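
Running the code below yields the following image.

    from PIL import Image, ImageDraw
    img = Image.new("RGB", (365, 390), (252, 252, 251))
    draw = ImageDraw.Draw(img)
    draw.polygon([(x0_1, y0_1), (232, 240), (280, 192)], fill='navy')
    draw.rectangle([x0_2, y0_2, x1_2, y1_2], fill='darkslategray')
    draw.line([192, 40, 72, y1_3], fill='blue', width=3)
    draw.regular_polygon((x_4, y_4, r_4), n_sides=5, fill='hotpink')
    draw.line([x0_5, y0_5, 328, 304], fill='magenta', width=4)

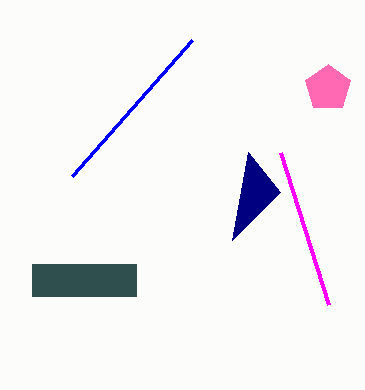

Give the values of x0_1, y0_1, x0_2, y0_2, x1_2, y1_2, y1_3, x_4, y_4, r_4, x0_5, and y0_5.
x0_1 = 248, y0_1 = 152, x0_2 = 32, y0_2 = 264, x1_2 = 136, y1_2 = 296, y1_3 = 176, x_4 = 328, y_4 = 88, r_4 = 24, x0_5 = 280, y0_5 = 152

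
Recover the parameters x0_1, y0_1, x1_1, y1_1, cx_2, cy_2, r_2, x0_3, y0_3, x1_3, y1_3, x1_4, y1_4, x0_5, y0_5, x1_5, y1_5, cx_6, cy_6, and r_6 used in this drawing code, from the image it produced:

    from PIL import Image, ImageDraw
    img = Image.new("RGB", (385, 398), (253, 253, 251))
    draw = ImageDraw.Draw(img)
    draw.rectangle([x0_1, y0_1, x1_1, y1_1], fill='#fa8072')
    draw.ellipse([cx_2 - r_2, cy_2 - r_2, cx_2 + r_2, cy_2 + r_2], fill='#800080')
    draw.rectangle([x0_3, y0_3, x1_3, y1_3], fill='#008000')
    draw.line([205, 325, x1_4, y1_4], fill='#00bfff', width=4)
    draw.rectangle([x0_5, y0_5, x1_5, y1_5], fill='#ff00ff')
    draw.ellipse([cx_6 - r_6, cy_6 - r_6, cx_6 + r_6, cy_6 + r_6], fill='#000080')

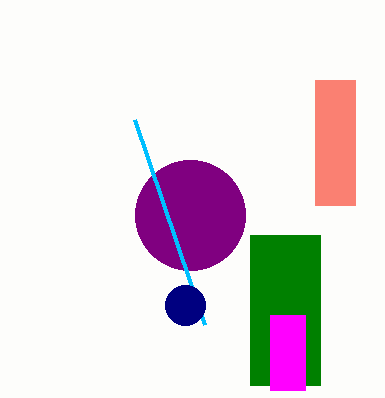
x0_1 = 315; y0_1 = 80; x1_1 = 355; y1_1 = 205; cx_2 = 190; cy_2 = 215; r_2 = 55; x0_3 = 250; y0_3 = 235; x1_3 = 320; y1_3 = 385; x1_4 = 135; y1_4 = 120; x0_5 = 270; y0_5 = 315; x1_5 = 305; y1_5 = 390; cx_6 = 185; cy_6 = 305; r_6 = 20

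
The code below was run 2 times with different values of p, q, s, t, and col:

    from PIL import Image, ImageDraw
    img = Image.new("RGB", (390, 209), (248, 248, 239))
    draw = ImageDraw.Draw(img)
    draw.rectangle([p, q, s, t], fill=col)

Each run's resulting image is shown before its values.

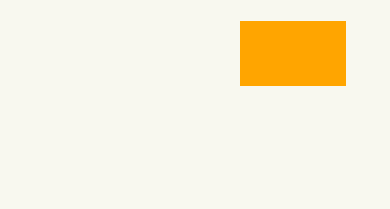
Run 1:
p = 240
q = 21
s = 345
t = 85
col = 'orange'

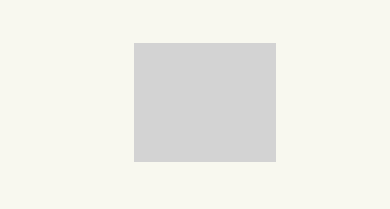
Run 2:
p = 134; q = 43; s = 275; t = 161; col = 'lightgray'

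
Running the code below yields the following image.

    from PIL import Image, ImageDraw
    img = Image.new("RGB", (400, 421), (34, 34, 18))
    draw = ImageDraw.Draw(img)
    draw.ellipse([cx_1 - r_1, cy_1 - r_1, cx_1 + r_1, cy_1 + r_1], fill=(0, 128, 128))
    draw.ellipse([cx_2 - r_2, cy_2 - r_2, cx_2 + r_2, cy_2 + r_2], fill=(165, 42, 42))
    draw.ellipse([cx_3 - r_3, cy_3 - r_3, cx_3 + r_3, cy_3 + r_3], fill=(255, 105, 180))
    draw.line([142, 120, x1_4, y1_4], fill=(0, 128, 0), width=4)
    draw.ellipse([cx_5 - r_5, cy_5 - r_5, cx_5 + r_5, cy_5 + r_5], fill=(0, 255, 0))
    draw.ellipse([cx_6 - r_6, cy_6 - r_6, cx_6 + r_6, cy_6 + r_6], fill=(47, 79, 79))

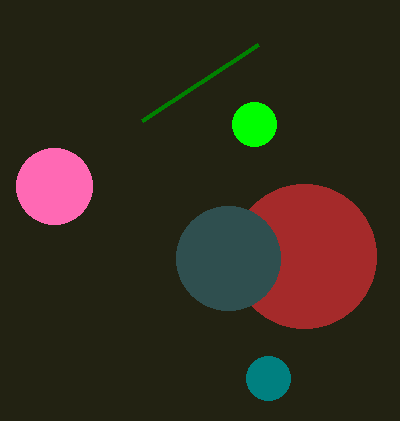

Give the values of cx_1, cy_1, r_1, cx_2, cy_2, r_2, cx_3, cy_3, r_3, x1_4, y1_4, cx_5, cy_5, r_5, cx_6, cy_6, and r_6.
cx_1 = 268; cy_1 = 378; r_1 = 22; cx_2 = 304; cy_2 = 256; r_2 = 72; cx_3 = 54; cy_3 = 186; r_3 = 38; x1_4 = 258; y1_4 = 44; cx_5 = 254; cy_5 = 124; r_5 = 22; cx_6 = 228; cy_6 = 258; r_6 = 52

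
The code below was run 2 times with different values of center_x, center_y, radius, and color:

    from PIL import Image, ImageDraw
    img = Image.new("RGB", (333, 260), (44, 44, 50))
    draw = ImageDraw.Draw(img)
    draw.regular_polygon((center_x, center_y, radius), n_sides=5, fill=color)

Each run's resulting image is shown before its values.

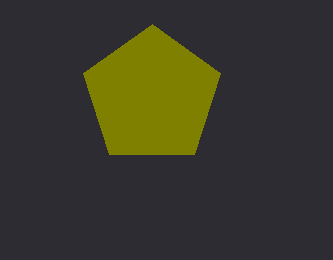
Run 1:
center_x = 152, center_y = 96, radius = 72, color = 'olive'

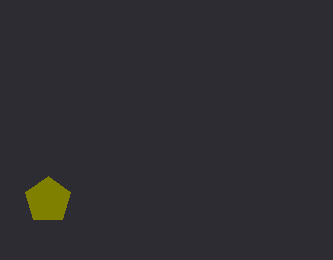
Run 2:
center_x = 48
center_y = 200
radius = 24
color = 'olive'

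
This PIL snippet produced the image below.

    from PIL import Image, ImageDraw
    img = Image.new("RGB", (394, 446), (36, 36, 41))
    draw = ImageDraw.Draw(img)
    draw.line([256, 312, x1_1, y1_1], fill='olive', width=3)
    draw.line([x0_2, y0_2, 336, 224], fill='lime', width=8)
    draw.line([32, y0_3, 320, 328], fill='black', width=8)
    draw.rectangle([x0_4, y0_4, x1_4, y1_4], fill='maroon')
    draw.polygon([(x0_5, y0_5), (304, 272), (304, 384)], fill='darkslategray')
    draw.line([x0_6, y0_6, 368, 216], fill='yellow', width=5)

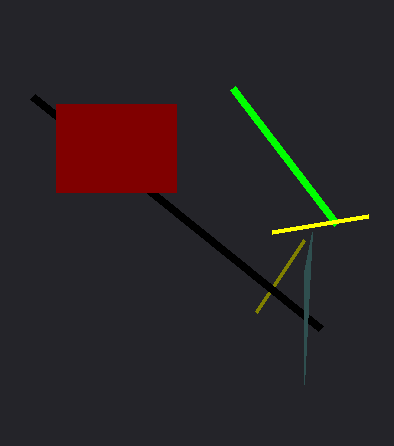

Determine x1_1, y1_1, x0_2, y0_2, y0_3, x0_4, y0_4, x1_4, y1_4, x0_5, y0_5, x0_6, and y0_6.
x1_1 = 304; y1_1 = 240; x0_2 = 232; y0_2 = 88; y0_3 = 96; x0_4 = 56; y0_4 = 104; x1_4 = 176; y1_4 = 192; x0_5 = 312; y0_5 = 232; x0_6 = 272; y0_6 = 232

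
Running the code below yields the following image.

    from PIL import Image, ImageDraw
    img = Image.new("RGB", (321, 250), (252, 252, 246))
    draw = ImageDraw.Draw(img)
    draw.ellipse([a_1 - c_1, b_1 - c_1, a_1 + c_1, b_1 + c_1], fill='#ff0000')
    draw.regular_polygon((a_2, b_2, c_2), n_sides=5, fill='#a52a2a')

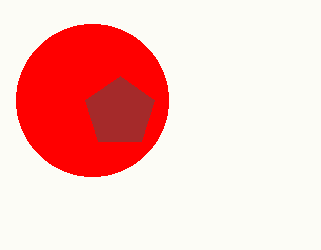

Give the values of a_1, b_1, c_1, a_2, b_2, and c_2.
a_1 = 92
b_1 = 100
c_1 = 76
a_2 = 120
b_2 = 112
c_2 = 36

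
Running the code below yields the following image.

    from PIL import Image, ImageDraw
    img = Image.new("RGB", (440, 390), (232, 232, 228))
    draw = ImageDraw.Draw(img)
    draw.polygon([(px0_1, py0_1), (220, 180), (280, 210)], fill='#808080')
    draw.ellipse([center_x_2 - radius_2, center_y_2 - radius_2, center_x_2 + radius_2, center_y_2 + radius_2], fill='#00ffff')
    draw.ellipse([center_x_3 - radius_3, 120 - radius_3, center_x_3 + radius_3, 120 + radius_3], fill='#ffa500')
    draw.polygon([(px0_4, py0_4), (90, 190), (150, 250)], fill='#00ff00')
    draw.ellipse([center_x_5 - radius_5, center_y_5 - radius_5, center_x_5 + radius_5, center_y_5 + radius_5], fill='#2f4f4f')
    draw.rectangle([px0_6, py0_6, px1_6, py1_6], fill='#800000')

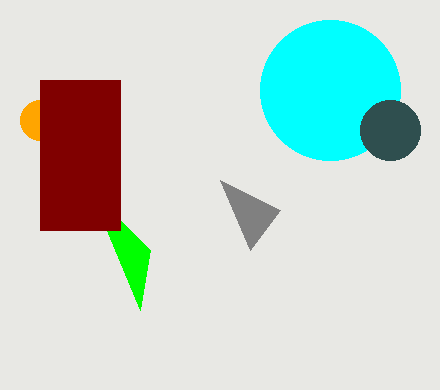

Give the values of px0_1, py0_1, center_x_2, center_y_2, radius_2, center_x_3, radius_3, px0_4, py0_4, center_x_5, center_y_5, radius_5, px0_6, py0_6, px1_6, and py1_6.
px0_1 = 250, py0_1 = 250, center_x_2 = 330, center_y_2 = 90, radius_2 = 70, center_x_3 = 40, radius_3 = 20, px0_4 = 140, py0_4 = 310, center_x_5 = 390, center_y_5 = 130, radius_5 = 30, px0_6 = 40, py0_6 = 80, px1_6 = 120, py1_6 = 230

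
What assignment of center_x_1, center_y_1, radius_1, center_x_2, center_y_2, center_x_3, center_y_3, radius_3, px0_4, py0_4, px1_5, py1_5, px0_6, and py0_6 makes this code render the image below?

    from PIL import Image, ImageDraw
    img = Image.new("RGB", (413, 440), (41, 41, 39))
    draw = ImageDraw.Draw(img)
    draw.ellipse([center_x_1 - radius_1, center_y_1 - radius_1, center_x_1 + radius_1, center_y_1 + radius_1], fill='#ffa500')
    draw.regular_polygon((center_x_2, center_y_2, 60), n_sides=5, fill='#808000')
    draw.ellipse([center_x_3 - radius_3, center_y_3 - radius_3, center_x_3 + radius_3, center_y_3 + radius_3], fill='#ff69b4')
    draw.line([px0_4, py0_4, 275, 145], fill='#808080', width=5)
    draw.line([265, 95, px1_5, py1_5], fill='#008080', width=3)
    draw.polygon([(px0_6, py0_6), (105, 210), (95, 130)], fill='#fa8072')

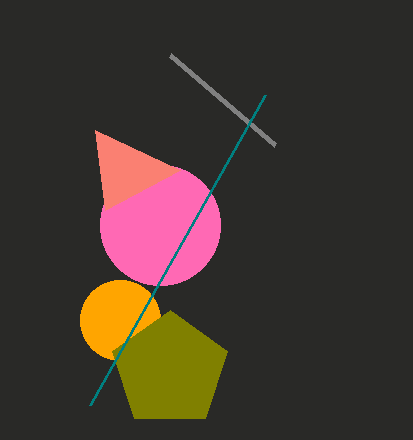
center_x_1 = 120; center_y_1 = 320; radius_1 = 40; center_x_2 = 170; center_y_2 = 370; center_x_3 = 160; center_y_3 = 225; radius_3 = 60; px0_4 = 170; py0_4 = 55; px1_5 = 90; py1_5 = 405; px0_6 = 180; py0_6 = 170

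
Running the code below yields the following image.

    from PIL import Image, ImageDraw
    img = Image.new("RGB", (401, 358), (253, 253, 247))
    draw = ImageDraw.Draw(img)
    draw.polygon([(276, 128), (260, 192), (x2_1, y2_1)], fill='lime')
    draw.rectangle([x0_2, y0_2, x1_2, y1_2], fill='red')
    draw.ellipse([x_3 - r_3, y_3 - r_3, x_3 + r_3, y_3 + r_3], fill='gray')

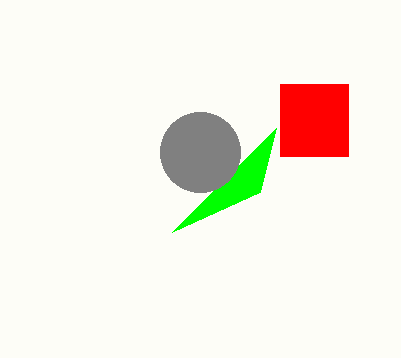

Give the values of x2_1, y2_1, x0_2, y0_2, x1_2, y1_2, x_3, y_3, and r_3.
x2_1 = 172
y2_1 = 232
x0_2 = 280
y0_2 = 84
x1_2 = 348
y1_2 = 156
x_3 = 200
y_3 = 152
r_3 = 40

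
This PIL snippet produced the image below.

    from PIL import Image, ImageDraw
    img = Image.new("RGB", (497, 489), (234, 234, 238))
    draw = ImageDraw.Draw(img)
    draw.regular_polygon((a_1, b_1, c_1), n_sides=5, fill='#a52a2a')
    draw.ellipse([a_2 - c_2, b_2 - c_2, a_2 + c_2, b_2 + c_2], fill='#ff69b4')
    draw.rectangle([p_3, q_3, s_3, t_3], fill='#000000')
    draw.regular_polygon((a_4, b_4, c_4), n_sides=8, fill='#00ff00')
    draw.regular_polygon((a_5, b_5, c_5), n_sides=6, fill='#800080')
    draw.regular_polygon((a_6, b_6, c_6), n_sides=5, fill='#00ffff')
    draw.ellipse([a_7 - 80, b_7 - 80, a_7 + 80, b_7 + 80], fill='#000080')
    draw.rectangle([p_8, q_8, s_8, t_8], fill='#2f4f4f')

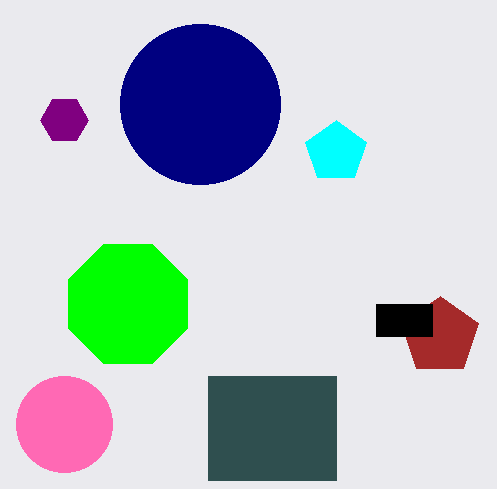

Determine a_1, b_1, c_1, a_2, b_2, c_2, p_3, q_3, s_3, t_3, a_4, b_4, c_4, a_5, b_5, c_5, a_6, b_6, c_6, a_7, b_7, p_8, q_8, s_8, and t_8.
a_1 = 440
b_1 = 336
c_1 = 40
a_2 = 64
b_2 = 424
c_2 = 48
p_3 = 376
q_3 = 304
s_3 = 432
t_3 = 336
a_4 = 128
b_4 = 304
c_4 = 64
a_5 = 64
b_5 = 120
c_5 = 24
a_6 = 336
b_6 = 152
c_6 = 32
a_7 = 200
b_7 = 104
p_8 = 208
q_8 = 376
s_8 = 336
t_8 = 480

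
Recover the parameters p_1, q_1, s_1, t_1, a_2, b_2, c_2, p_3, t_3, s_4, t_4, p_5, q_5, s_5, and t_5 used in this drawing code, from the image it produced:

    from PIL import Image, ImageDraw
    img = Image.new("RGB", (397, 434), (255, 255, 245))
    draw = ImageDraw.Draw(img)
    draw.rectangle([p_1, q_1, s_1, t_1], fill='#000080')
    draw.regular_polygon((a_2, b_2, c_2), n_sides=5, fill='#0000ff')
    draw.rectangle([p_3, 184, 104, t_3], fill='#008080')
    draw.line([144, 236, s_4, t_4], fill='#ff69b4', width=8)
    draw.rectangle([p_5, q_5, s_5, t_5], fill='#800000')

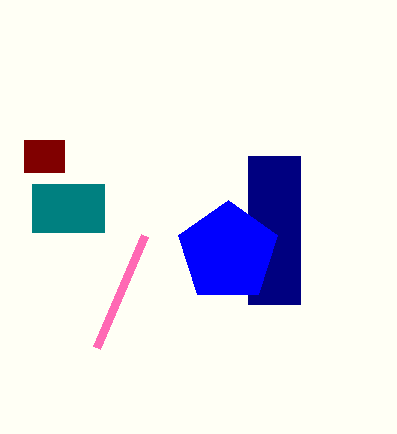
p_1 = 248; q_1 = 156; s_1 = 300; t_1 = 304; a_2 = 228; b_2 = 252; c_2 = 52; p_3 = 32; t_3 = 232; s_4 = 96; t_4 = 348; p_5 = 24; q_5 = 140; s_5 = 64; t_5 = 172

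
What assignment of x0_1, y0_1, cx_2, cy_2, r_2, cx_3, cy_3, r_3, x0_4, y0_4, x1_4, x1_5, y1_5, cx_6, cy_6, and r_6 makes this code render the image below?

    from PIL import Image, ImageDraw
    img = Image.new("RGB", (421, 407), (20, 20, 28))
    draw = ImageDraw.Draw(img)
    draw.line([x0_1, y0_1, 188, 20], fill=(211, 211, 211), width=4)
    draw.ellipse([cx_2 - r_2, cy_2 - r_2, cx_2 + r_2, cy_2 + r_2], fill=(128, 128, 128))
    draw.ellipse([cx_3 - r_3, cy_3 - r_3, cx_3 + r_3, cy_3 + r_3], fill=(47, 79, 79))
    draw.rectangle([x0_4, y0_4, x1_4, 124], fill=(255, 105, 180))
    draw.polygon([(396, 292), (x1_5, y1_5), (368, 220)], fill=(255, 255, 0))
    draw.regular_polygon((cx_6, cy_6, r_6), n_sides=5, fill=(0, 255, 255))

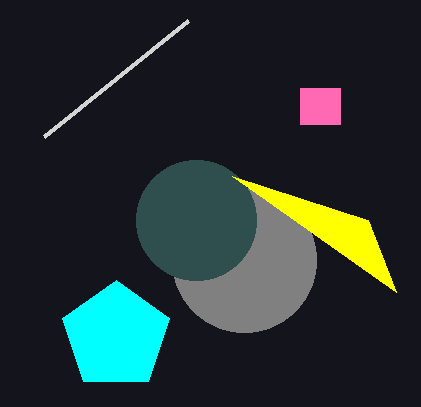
x0_1 = 44, y0_1 = 136, cx_2 = 244, cy_2 = 260, r_2 = 72, cx_3 = 196, cy_3 = 220, r_3 = 60, x0_4 = 300, y0_4 = 88, x1_4 = 340, x1_5 = 232, y1_5 = 176, cx_6 = 116, cy_6 = 336, r_6 = 56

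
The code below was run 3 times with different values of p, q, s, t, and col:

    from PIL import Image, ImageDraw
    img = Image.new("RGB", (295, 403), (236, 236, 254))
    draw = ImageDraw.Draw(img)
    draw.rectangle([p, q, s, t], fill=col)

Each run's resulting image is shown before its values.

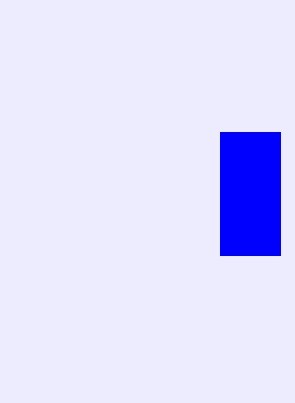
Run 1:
p = 220, q = 132, s = 280, t = 255, col = 'blue'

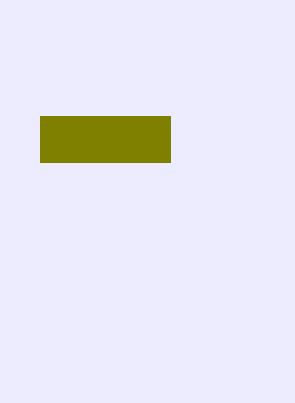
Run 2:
p = 40; q = 116; s = 170; t = 162; col = 'olive'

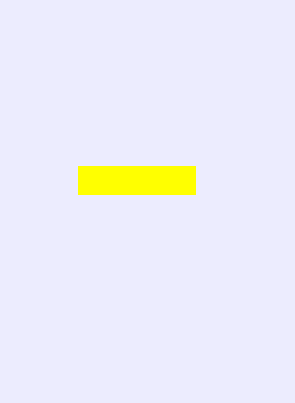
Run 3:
p = 78; q = 166; s = 195; t = 194; col = 'yellow'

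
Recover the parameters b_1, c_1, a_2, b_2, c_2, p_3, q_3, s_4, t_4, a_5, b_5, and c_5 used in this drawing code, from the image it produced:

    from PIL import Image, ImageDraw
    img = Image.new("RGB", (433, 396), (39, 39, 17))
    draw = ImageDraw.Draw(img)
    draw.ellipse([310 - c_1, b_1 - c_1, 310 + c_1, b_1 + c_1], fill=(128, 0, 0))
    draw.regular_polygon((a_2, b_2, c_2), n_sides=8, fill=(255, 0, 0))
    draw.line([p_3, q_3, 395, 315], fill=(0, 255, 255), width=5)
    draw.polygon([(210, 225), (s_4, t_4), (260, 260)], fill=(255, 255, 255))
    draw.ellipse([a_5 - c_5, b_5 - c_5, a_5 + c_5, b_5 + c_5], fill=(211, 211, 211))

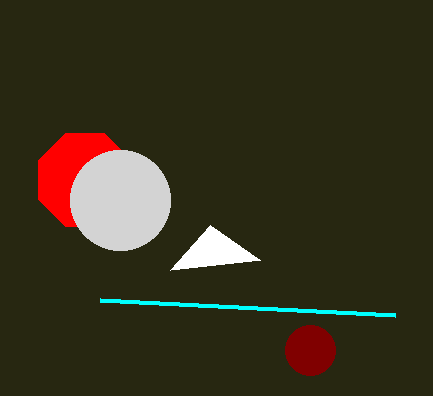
b_1 = 350
c_1 = 25
a_2 = 85
b_2 = 180
c_2 = 50
p_3 = 100
q_3 = 300
s_4 = 170
t_4 = 270
a_5 = 120
b_5 = 200
c_5 = 50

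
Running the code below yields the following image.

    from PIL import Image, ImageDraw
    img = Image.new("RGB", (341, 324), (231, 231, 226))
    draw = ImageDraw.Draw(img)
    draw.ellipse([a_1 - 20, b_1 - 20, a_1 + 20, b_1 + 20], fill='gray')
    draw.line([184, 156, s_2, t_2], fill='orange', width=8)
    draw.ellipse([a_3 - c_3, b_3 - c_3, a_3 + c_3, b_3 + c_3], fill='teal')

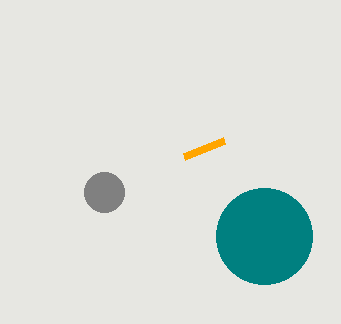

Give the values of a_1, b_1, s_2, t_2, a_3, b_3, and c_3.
a_1 = 104; b_1 = 192; s_2 = 224; t_2 = 140; a_3 = 264; b_3 = 236; c_3 = 48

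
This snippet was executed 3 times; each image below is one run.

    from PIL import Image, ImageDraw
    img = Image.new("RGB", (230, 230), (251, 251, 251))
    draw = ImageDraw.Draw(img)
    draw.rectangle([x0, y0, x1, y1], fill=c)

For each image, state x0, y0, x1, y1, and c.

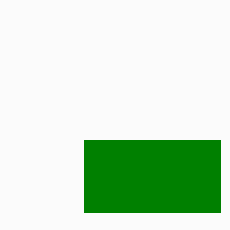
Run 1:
x0 = 84; y0 = 140; x1 = 220; y1 = 212; c = 'green'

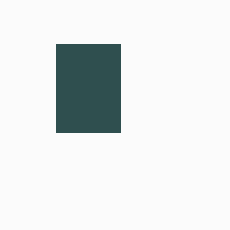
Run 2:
x0 = 56
y0 = 44
x1 = 120
y1 = 132
c = 'darkslategray'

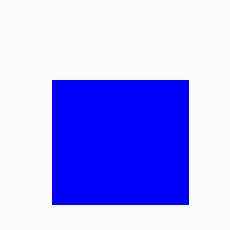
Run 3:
x0 = 52
y0 = 80
x1 = 188
y1 = 204
c = 'blue'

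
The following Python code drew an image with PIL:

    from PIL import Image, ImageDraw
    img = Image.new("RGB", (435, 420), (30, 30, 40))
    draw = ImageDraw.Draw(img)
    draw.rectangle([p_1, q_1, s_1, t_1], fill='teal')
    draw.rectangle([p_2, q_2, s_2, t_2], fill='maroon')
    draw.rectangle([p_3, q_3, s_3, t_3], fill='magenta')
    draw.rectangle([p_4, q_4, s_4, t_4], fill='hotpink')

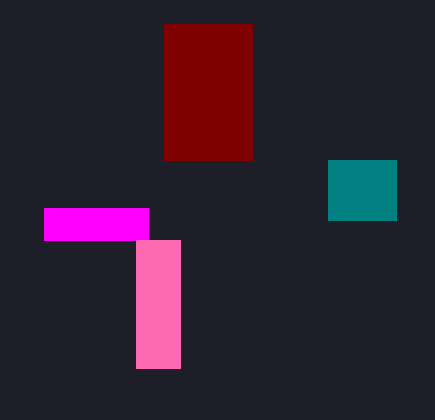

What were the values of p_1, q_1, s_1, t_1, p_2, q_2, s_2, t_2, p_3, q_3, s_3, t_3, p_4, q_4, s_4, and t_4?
p_1 = 328; q_1 = 160; s_1 = 396; t_1 = 220; p_2 = 164; q_2 = 24; s_2 = 252; t_2 = 160; p_3 = 44; q_3 = 208; s_3 = 148; t_3 = 240; p_4 = 136; q_4 = 240; s_4 = 180; t_4 = 368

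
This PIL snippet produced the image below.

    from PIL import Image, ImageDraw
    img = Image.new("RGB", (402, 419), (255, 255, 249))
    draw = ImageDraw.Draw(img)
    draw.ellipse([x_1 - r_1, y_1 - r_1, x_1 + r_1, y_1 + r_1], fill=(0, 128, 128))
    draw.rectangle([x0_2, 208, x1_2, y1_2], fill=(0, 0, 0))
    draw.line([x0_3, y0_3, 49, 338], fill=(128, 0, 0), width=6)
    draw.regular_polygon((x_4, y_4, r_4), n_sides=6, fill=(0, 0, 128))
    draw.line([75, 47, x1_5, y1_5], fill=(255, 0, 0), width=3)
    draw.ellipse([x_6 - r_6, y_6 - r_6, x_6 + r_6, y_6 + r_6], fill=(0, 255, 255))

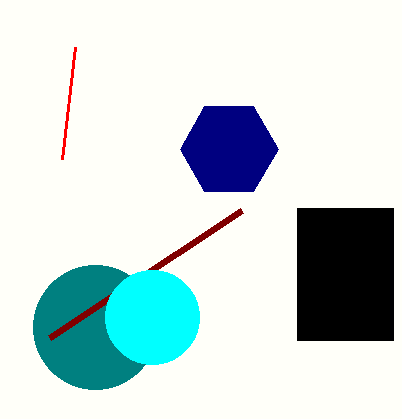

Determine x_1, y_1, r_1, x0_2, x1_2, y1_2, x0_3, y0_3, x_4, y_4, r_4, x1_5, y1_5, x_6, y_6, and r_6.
x_1 = 95
y_1 = 327
r_1 = 62
x0_2 = 297
x1_2 = 393
y1_2 = 340
x0_3 = 241
y0_3 = 211
x_4 = 229
y_4 = 149
r_4 = 49
x1_5 = 62
y1_5 = 159
x_6 = 152
y_6 = 317
r_6 = 47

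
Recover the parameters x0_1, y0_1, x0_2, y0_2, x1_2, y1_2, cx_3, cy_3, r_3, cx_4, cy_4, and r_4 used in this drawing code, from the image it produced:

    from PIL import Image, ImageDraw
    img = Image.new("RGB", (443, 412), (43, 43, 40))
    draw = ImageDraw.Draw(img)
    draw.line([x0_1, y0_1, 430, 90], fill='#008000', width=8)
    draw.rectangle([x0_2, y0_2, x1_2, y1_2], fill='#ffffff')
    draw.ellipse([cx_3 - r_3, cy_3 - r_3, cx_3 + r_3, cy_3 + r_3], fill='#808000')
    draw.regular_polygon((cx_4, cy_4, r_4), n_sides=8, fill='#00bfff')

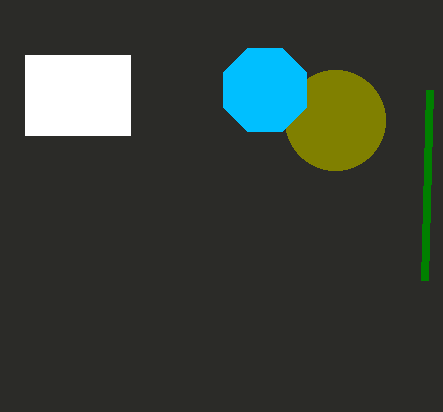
x0_1 = 425; y0_1 = 280; x0_2 = 25; y0_2 = 55; x1_2 = 130; y1_2 = 135; cx_3 = 335; cy_3 = 120; r_3 = 50; cx_4 = 265; cy_4 = 90; r_4 = 45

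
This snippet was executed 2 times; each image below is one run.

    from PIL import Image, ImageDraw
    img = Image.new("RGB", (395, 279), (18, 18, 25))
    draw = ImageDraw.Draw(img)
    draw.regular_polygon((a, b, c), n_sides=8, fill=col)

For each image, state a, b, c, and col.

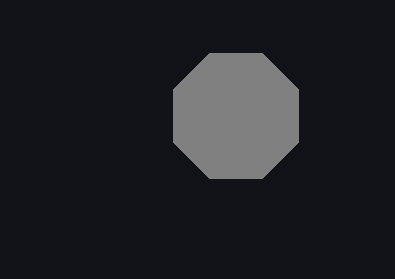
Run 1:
a = 236, b = 116, c = 68, col = 'gray'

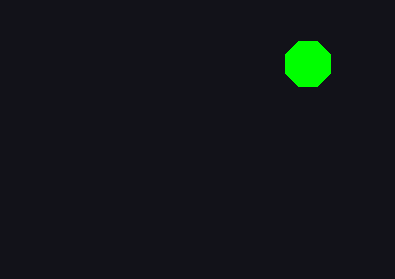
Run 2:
a = 308
b = 64
c = 24
col = 'lime'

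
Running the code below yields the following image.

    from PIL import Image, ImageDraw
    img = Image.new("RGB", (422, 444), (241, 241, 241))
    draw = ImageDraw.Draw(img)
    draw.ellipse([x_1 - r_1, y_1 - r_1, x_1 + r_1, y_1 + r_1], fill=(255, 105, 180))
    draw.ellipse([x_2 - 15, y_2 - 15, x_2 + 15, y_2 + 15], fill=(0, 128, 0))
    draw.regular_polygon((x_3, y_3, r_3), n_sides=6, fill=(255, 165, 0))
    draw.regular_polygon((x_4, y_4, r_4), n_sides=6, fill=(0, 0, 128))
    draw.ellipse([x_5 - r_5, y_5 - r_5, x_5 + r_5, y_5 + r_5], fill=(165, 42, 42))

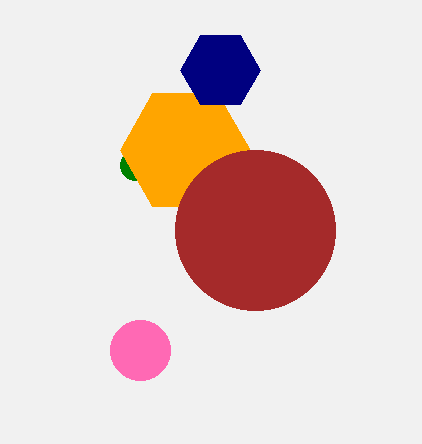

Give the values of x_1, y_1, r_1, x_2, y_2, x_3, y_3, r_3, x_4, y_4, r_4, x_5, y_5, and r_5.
x_1 = 140; y_1 = 350; r_1 = 30; x_2 = 135; y_2 = 165; x_3 = 185; y_3 = 150; r_3 = 65; x_4 = 220; y_4 = 70; r_4 = 40; x_5 = 255; y_5 = 230; r_5 = 80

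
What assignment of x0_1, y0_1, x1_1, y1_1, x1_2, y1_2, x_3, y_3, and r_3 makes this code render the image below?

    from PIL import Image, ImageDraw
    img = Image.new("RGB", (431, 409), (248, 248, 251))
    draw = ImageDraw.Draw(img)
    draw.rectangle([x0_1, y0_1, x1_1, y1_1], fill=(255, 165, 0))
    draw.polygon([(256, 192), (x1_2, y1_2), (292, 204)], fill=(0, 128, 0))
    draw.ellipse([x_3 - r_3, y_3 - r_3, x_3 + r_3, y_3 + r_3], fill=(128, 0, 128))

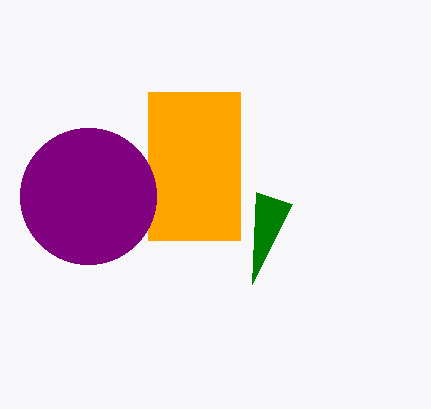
x0_1 = 148; y0_1 = 92; x1_1 = 240; y1_1 = 240; x1_2 = 252; y1_2 = 284; x_3 = 88; y_3 = 196; r_3 = 68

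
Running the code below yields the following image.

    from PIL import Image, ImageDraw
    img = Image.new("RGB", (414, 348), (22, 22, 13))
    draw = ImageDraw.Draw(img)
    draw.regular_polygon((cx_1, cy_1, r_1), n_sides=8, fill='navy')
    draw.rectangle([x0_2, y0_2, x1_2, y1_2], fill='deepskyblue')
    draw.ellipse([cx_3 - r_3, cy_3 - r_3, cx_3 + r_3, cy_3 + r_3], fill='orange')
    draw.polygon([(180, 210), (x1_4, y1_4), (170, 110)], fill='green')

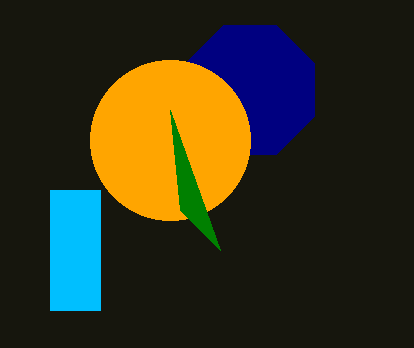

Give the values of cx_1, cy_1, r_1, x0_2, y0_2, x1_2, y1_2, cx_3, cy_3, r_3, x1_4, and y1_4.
cx_1 = 250, cy_1 = 90, r_1 = 70, x0_2 = 50, y0_2 = 190, x1_2 = 100, y1_2 = 310, cx_3 = 170, cy_3 = 140, r_3 = 80, x1_4 = 220, y1_4 = 250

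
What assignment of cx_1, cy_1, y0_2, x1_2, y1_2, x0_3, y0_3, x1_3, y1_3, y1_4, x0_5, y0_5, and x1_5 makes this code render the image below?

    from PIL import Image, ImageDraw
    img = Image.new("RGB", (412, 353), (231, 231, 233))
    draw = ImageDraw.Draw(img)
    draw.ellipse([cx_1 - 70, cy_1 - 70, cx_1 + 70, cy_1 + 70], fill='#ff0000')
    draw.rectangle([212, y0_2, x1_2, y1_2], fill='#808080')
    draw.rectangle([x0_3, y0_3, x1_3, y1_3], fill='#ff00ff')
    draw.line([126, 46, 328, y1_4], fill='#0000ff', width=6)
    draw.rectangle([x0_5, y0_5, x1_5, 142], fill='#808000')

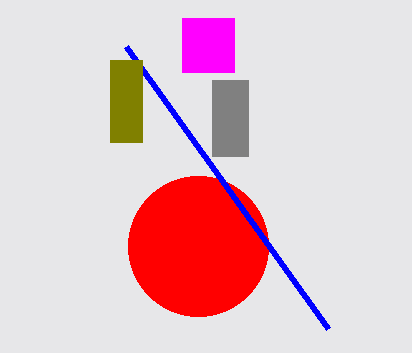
cx_1 = 198; cy_1 = 246; y0_2 = 80; x1_2 = 248; y1_2 = 156; x0_3 = 182; y0_3 = 18; x1_3 = 234; y1_3 = 72; y1_4 = 328; x0_5 = 110; y0_5 = 60; x1_5 = 142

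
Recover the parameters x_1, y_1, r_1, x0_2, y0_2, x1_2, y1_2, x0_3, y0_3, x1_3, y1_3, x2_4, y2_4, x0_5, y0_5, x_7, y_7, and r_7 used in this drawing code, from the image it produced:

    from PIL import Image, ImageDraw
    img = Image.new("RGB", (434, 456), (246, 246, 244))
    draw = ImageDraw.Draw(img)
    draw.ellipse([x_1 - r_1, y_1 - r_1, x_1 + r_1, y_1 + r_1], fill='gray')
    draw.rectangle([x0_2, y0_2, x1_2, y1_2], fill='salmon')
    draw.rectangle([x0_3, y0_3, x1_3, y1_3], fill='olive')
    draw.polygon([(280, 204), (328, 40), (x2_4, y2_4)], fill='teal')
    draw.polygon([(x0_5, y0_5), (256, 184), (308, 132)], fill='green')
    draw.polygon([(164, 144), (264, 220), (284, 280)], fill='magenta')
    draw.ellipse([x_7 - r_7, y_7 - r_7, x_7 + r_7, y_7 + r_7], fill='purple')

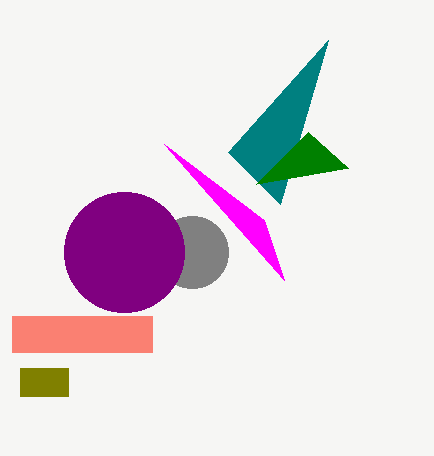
x_1 = 192
y_1 = 252
r_1 = 36
x0_2 = 12
y0_2 = 316
x1_2 = 152
y1_2 = 352
x0_3 = 20
y0_3 = 368
x1_3 = 68
y1_3 = 396
x2_4 = 228
y2_4 = 152
x0_5 = 348
y0_5 = 168
x_7 = 124
y_7 = 252
r_7 = 60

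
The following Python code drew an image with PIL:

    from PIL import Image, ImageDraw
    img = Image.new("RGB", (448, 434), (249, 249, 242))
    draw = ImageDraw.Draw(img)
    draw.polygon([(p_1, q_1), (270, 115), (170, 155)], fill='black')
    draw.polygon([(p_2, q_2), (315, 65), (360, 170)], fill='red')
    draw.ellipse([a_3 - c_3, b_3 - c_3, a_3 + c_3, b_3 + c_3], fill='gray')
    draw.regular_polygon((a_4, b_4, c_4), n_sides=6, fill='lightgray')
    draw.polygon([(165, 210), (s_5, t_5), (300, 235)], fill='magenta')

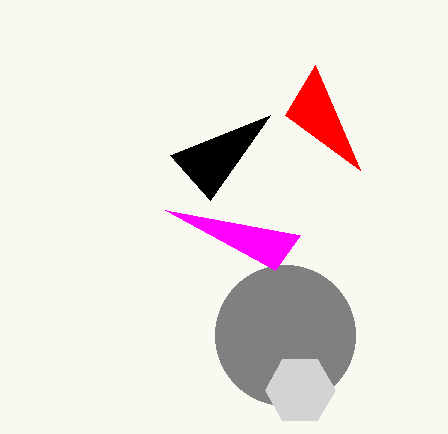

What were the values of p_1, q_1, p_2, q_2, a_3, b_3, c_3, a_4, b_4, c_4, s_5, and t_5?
p_1 = 210, q_1 = 200, p_2 = 285, q_2 = 115, a_3 = 285, b_3 = 335, c_3 = 70, a_4 = 300, b_4 = 390, c_4 = 35, s_5 = 275, t_5 = 270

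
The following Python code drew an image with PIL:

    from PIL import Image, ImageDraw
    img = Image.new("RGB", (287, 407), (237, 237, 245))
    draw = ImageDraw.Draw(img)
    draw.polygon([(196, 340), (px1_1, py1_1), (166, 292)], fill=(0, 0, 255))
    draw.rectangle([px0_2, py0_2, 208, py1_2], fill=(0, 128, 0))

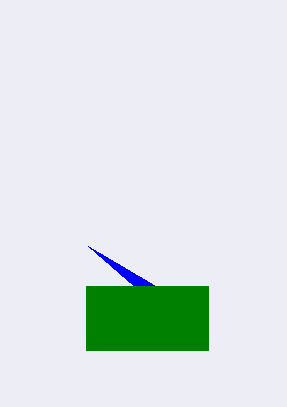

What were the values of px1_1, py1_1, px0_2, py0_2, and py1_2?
px1_1 = 88
py1_1 = 246
px0_2 = 86
py0_2 = 286
py1_2 = 350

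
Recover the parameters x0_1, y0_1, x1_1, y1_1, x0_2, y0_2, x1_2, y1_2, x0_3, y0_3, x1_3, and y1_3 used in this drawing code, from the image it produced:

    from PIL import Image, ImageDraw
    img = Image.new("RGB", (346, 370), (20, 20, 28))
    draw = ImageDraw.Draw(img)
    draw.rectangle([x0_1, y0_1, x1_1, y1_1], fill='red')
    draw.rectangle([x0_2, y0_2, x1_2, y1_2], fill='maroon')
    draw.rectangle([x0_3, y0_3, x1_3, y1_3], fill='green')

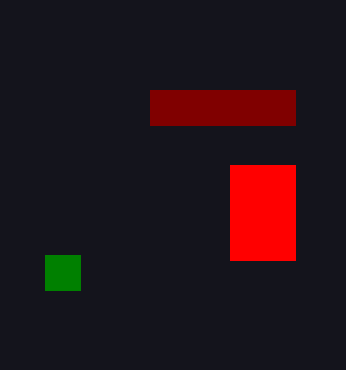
x0_1 = 230; y0_1 = 165; x1_1 = 295; y1_1 = 260; x0_2 = 150; y0_2 = 90; x1_2 = 295; y1_2 = 125; x0_3 = 45; y0_3 = 255; x1_3 = 80; y1_3 = 290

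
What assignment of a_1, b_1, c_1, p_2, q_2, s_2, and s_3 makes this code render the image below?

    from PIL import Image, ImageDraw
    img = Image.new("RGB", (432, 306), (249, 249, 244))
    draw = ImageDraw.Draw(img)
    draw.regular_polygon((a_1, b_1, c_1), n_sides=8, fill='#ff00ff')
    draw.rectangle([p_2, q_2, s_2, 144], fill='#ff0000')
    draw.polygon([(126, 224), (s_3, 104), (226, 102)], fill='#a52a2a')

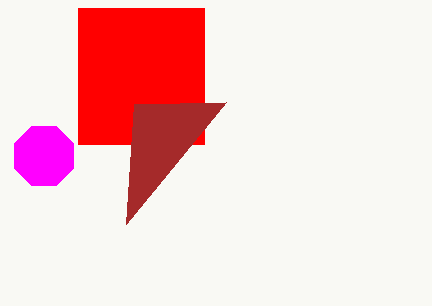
a_1 = 44; b_1 = 156; c_1 = 32; p_2 = 78; q_2 = 8; s_2 = 204; s_3 = 134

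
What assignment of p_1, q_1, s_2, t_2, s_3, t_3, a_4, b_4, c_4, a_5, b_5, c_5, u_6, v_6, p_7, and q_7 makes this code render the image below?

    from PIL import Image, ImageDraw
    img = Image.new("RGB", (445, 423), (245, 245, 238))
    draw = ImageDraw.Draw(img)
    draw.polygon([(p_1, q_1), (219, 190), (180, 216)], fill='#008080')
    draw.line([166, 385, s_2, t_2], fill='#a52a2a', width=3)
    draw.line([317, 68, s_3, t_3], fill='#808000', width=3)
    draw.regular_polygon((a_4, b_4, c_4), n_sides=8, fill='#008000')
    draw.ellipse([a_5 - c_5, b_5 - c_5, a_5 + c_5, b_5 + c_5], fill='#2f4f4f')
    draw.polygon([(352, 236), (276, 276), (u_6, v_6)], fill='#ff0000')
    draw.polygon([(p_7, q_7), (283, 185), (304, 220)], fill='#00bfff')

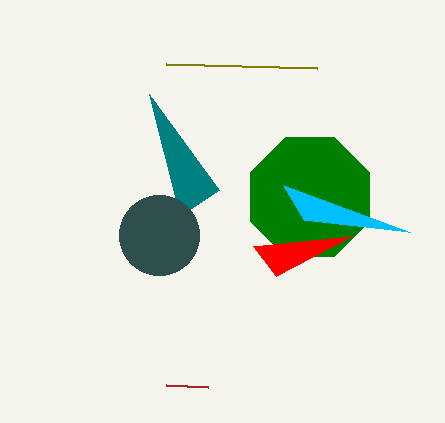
p_1 = 149; q_1 = 94; s_2 = 208; t_2 = 387; s_3 = 166; t_3 = 64; a_4 = 310; b_4 = 197; c_4 = 64; a_5 = 159; b_5 = 235; c_5 = 40; u_6 = 253; v_6 = 246; p_7 = 410; q_7 = 232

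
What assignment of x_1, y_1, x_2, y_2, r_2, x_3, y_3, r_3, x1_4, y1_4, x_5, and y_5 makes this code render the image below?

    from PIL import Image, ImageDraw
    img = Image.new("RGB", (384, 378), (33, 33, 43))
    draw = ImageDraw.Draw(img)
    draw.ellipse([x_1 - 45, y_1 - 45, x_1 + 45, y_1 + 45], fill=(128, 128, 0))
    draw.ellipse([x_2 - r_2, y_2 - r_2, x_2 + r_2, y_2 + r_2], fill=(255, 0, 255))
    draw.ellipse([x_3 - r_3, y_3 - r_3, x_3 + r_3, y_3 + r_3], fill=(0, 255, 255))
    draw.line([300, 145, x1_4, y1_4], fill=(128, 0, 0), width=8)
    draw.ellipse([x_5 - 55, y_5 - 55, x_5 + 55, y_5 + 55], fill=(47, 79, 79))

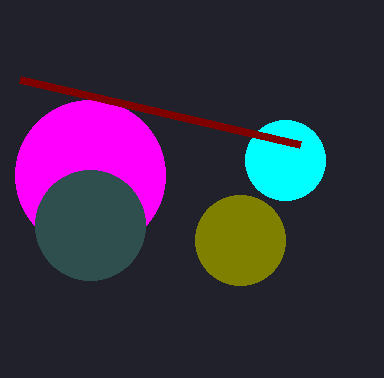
x_1 = 240, y_1 = 240, x_2 = 90, y_2 = 175, r_2 = 75, x_3 = 285, y_3 = 160, r_3 = 40, x1_4 = 20, y1_4 = 80, x_5 = 90, y_5 = 225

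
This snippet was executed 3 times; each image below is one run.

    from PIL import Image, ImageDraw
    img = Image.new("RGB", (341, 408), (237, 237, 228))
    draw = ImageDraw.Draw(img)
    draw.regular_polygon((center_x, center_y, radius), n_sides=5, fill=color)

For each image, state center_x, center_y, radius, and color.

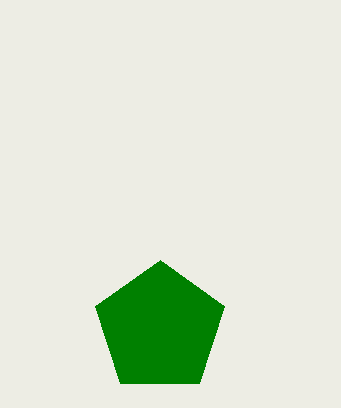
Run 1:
center_x = 160
center_y = 328
radius = 68
color = 'green'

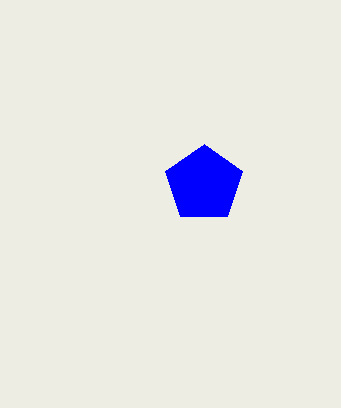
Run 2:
center_x = 204, center_y = 184, radius = 40, color = 'blue'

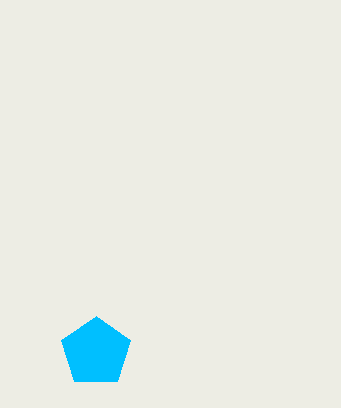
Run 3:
center_x = 96; center_y = 352; radius = 36; color = 'deepskyblue'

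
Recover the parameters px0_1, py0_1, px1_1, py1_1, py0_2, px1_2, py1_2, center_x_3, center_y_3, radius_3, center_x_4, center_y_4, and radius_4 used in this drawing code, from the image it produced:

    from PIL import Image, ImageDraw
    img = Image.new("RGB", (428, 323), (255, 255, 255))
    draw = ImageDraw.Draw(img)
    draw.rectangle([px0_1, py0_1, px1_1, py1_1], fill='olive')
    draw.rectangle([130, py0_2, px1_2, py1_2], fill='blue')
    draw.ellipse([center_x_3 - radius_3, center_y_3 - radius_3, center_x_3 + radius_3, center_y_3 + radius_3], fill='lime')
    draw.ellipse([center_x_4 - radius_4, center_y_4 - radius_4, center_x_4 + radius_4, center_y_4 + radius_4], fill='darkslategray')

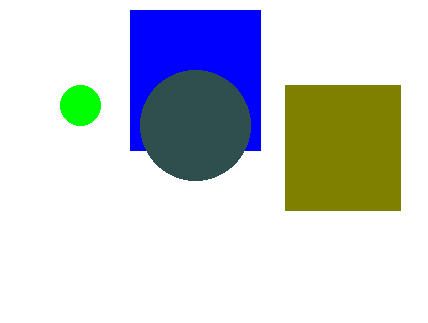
px0_1 = 285
py0_1 = 85
px1_1 = 400
py1_1 = 210
py0_2 = 10
px1_2 = 260
py1_2 = 150
center_x_3 = 80
center_y_3 = 105
radius_3 = 20
center_x_4 = 195
center_y_4 = 125
radius_4 = 55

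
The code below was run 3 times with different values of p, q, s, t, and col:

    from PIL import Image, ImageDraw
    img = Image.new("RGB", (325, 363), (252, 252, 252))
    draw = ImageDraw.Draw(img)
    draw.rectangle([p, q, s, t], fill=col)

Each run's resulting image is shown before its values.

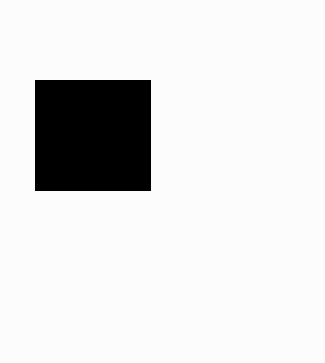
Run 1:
p = 35; q = 80; s = 150; t = 190; col = 'black'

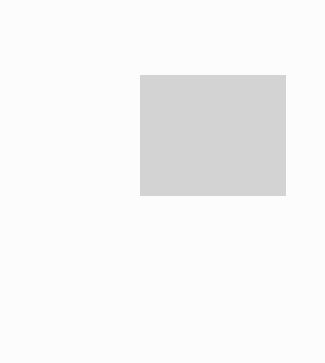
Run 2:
p = 140; q = 75; s = 285; t = 195; col = 'lightgray'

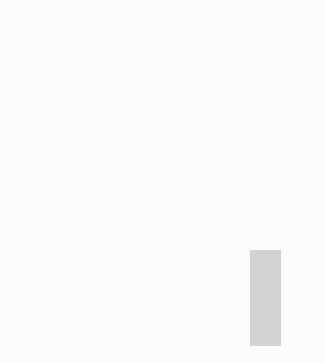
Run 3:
p = 250; q = 250; s = 280; t = 345; col = 'lightgray'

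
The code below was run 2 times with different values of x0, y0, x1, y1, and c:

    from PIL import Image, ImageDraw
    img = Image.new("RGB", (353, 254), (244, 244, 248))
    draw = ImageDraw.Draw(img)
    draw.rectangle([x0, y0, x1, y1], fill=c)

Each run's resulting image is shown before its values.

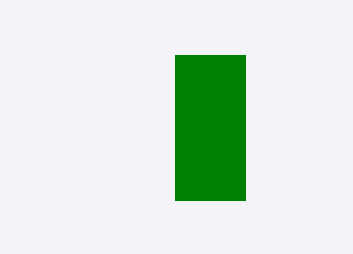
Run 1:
x0 = 175
y0 = 55
x1 = 245
y1 = 200
c = 'green'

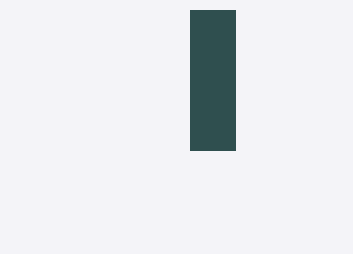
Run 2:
x0 = 190; y0 = 10; x1 = 235; y1 = 150; c = 'darkslategray'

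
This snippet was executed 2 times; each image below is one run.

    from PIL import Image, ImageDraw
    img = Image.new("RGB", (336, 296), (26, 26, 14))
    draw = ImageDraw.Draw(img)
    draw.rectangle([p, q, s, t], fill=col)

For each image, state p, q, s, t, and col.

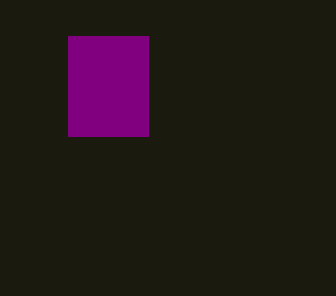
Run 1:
p = 68; q = 36; s = 148; t = 136; col = 'purple'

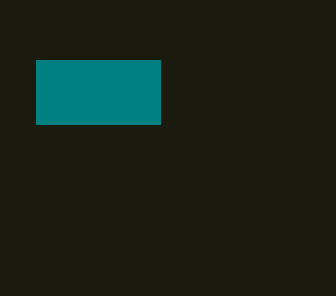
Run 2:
p = 36
q = 60
s = 160
t = 124
col = 'teal'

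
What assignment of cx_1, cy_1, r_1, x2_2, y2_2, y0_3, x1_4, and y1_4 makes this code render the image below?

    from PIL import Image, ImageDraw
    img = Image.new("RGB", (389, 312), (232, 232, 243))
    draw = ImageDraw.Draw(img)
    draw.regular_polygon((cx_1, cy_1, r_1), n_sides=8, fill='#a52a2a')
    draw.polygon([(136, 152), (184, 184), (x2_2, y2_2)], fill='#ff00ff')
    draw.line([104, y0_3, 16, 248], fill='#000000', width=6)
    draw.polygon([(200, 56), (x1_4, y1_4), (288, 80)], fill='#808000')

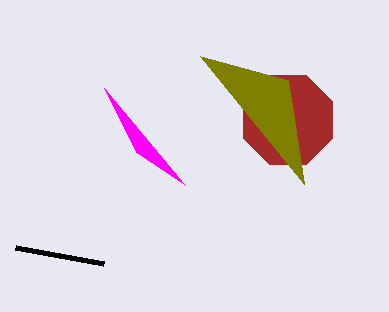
cx_1 = 288
cy_1 = 120
r_1 = 48
x2_2 = 104
y2_2 = 88
y0_3 = 264
x1_4 = 304
y1_4 = 184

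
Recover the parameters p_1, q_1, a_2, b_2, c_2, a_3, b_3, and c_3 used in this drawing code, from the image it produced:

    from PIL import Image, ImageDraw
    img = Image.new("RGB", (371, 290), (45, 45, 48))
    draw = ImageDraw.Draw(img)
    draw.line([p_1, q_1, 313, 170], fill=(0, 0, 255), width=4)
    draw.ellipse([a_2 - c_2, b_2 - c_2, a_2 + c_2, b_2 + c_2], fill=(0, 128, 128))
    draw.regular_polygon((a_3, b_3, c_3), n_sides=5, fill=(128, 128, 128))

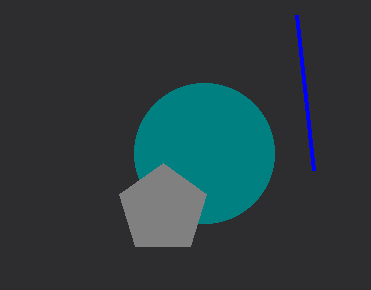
p_1 = 296; q_1 = 15; a_2 = 204; b_2 = 153; c_2 = 70; a_3 = 163; b_3 = 209; c_3 = 46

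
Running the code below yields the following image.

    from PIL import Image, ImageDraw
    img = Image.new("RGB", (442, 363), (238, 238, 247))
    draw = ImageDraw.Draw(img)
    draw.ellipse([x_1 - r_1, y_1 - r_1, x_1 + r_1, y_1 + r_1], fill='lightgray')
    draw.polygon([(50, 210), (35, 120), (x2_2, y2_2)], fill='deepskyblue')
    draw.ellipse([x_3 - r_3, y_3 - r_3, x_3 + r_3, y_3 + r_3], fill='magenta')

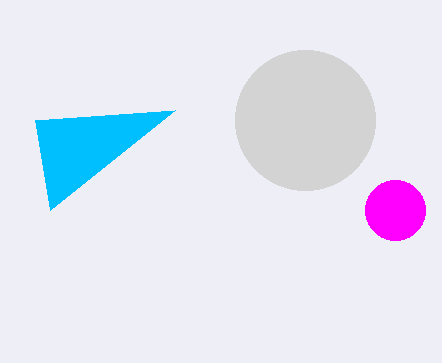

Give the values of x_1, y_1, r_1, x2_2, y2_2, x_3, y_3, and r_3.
x_1 = 305
y_1 = 120
r_1 = 70
x2_2 = 175
y2_2 = 110
x_3 = 395
y_3 = 210
r_3 = 30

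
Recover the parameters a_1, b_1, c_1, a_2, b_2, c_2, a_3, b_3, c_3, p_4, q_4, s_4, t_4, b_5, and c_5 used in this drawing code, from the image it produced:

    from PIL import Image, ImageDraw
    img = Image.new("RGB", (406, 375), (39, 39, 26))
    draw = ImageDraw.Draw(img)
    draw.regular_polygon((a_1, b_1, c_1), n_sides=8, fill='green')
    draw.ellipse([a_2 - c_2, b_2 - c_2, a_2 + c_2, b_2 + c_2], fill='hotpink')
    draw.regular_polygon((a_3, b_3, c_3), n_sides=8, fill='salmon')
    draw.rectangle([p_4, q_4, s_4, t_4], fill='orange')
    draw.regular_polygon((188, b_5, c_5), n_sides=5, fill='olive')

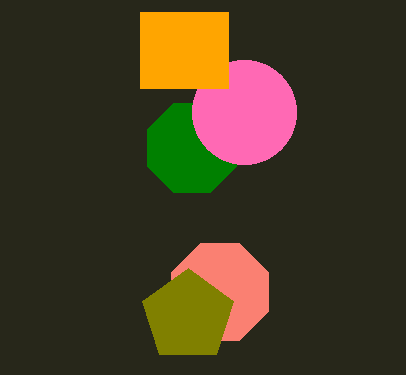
a_1 = 192
b_1 = 148
c_1 = 48
a_2 = 244
b_2 = 112
c_2 = 52
a_3 = 220
b_3 = 292
c_3 = 52
p_4 = 140
q_4 = 12
s_4 = 228
t_4 = 88
b_5 = 316
c_5 = 48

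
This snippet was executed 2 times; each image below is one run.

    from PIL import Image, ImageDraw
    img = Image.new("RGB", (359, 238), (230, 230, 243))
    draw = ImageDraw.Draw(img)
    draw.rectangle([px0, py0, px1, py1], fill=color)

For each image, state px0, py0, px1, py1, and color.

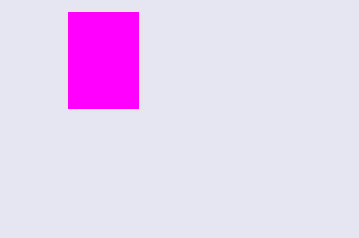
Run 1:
px0 = 68, py0 = 12, px1 = 138, py1 = 108, color = 'magenta'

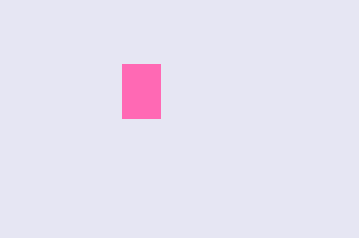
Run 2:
px0 = 122, py0 = 64, px1 = 160, py1 = 118, color = 'hotpink'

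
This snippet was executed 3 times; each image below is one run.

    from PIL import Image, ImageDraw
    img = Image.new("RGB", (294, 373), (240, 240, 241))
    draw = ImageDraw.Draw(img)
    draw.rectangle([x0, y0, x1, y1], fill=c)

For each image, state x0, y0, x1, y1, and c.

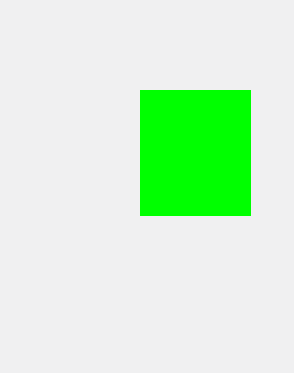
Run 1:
x0 = 140
y0 = 90
x1 = 250
y1 = 215
c = 'lime'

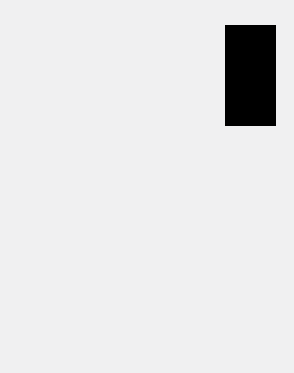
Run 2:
x0 = 225
y0 = 25
x1 = 275
y1 = 125
c = 'black'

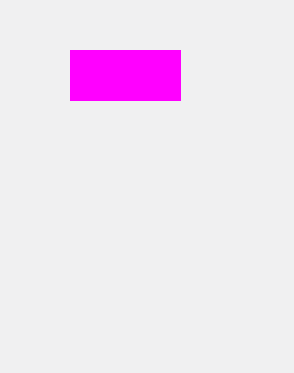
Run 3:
x0 = 70, y0 = 50, x1 = 180, y1 = 100, c = 'magenta'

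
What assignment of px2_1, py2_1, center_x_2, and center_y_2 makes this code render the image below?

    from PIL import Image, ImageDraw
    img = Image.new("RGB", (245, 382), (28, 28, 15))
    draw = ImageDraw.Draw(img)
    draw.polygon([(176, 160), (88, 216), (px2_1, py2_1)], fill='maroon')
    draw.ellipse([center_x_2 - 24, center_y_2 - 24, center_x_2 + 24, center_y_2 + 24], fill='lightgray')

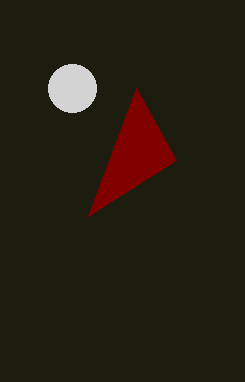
px2_1 = 136, py2_1 = 88, center_x_2 = 72, center_y_2 = 88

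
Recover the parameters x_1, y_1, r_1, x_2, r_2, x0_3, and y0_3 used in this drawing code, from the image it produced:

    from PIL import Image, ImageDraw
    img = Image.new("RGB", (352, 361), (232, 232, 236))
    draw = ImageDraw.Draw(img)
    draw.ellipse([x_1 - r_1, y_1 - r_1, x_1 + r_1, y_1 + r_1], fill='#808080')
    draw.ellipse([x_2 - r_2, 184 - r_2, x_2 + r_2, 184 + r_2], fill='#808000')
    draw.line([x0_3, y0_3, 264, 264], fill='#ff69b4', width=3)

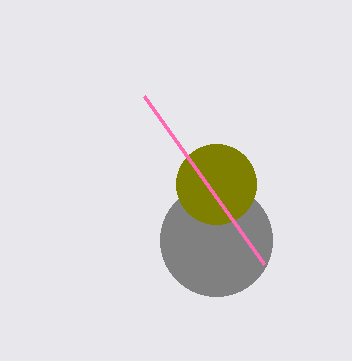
x_1 = 216, y_1 = 240, r_1 = 56, x_2 = 216, r_2 = 40, x0_3 = 144, y0_3 = 96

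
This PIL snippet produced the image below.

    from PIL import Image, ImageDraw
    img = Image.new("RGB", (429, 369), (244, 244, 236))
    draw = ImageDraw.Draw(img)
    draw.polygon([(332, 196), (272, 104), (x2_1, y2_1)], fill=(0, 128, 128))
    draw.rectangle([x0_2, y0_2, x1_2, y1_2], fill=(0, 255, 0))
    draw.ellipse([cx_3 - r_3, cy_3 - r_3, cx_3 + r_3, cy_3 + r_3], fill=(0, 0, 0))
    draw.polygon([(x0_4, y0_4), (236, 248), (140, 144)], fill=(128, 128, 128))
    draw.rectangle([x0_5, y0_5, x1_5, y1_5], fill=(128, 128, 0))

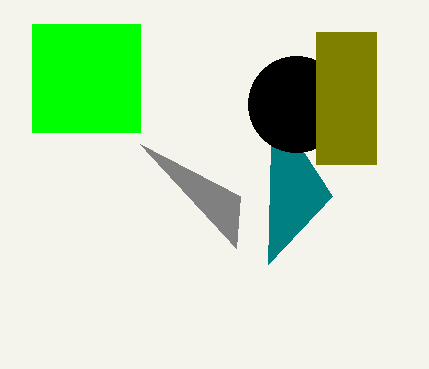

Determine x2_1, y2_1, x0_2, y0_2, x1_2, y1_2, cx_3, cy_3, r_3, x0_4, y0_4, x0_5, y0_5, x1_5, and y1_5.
x2_1 = 268, y2_1 = 264, x0_2 = 32, y0_2 = 24, x1_2 = 140, y1_2 = 132, cx_3 = 296, cy_3 = 104, r_3 = 48, x0_4 = 240, y0_4 = 196, x0_5 = 316, y0_5 = 32, x1_5 = 376, y1_5 = 164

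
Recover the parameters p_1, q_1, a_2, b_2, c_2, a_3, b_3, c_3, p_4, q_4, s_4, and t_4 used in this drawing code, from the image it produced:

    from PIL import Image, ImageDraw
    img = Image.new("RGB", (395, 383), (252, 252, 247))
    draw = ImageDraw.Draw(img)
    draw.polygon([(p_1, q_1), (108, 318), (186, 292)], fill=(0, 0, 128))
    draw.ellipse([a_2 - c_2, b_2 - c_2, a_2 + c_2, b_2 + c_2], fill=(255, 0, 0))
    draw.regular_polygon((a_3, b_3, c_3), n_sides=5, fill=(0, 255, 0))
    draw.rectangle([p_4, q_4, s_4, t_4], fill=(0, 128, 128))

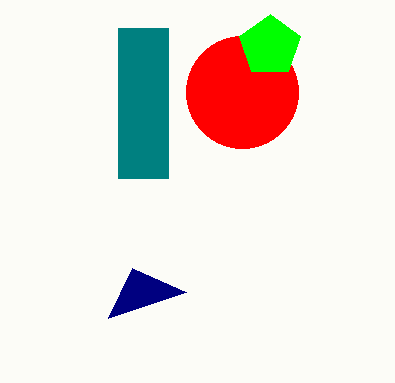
p_1 = 132
q_1 = 268
a_2 = 242
b_2 = 92
c_2 = 56
a_3 = 270
b_3 = 46
c_3 = 32
p_4 = 118
q_4 = 28
s_4 = 168
t_4 = 178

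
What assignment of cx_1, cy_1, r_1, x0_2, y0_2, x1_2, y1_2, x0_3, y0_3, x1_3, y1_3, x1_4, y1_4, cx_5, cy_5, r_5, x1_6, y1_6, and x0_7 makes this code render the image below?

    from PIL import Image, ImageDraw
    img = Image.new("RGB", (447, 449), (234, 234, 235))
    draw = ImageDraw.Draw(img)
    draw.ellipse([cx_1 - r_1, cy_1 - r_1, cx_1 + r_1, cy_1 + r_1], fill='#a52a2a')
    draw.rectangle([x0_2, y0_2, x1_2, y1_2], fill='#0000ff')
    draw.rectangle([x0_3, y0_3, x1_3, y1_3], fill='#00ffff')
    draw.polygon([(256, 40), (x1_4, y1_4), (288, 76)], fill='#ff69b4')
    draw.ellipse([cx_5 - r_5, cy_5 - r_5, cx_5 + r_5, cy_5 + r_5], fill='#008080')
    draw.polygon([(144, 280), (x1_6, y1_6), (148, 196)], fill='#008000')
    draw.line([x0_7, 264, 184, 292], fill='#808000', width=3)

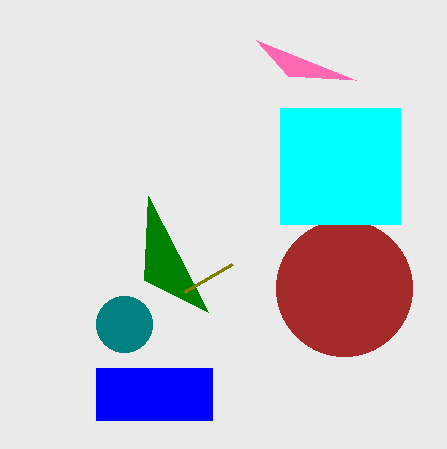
cx_1 = 344; cy_1 = 288; r_1 = 68; x0_2 = 96; y0_2 = 368; x1_2 = 212; y1_2 = 420; x0_3 = 280; y0_3 = 108; x1_3 = 400; y1_3 = 224; x1_4 = 356; y1_4 = 80; cx_5 = 124; cy_5 = 324; r_5 = 28; x1_6 = 208; y1_6 = 312; x0_7 = 232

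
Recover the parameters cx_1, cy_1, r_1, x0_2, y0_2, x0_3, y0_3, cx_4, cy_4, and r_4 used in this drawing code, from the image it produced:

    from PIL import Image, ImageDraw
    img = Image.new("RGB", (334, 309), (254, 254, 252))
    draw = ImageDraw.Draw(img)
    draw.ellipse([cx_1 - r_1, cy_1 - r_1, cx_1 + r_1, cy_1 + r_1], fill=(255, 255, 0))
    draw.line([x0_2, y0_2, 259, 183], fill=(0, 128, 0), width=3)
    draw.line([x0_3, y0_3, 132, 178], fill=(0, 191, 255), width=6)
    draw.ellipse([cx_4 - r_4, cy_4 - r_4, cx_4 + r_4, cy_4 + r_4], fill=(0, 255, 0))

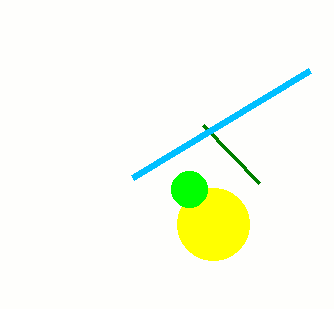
cx_1 = 213, cy_1 = 224, r_1 = 36, x0_2 = 203, y0_2 = 125, x0_3 = 309, y0_3 = 71, cx_4 = 189, cy_4 = 189, r_4 = 18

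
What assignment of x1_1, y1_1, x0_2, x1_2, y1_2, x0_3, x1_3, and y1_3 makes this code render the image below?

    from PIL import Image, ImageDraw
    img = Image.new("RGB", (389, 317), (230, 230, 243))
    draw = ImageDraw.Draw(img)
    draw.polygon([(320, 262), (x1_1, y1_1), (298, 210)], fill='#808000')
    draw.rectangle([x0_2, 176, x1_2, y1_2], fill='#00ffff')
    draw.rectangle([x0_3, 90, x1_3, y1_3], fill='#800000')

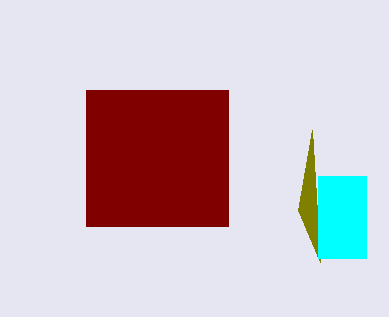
x1_1 = 312; y1_1 = 130; x0_2 = 318; x1_2 = 366; y1_2 = 258; x0_3 = 86; x1_3 = 228; y1_3 = 226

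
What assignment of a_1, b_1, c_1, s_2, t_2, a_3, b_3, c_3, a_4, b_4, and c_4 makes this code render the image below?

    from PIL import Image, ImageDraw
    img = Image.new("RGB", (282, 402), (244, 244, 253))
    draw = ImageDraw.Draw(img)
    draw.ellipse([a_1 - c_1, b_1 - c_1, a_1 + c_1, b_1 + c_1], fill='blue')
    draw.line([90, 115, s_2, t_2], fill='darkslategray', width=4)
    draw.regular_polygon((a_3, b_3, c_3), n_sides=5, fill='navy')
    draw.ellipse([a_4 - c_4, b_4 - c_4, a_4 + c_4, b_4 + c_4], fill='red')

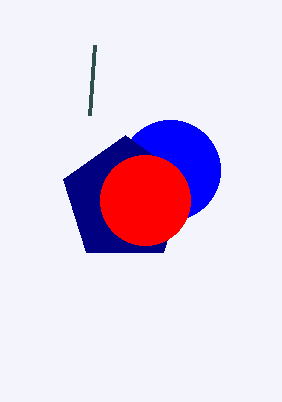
a_1 = 170; b_1 = 170; c_1 = 50; s_2 = 95; t_2 = 45; a_3 = 125; b_3 = 200; c_3 = 65; a_4 = 145; b_4 = 200; c_4 = 45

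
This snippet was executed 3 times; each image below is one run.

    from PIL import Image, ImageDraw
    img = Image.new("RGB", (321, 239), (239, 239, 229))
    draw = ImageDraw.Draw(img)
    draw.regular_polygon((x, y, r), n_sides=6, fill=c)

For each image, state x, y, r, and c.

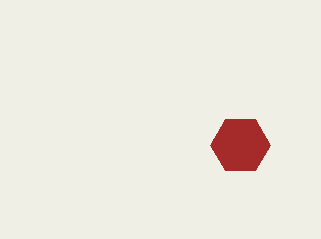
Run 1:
x = 240; y = 145; r = 30; c = 'brown'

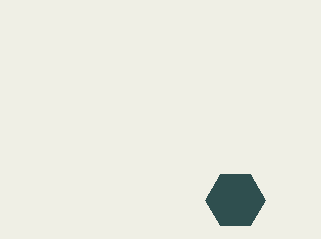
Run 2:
x = 235, y = 200, r = 30, c = 'darkslategray'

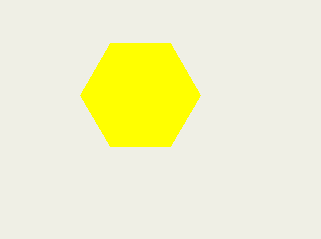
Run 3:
x = 140, y = 95, r = 60, c = 'yellow'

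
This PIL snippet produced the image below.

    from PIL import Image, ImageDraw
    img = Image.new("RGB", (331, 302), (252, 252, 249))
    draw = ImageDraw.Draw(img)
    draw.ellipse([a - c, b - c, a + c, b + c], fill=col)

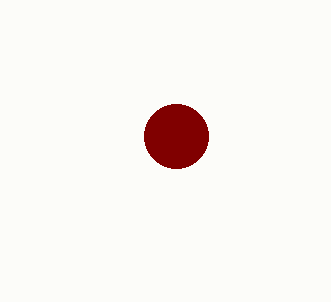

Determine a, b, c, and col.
a = 176, b = 136, c = 32, col = 'maroon'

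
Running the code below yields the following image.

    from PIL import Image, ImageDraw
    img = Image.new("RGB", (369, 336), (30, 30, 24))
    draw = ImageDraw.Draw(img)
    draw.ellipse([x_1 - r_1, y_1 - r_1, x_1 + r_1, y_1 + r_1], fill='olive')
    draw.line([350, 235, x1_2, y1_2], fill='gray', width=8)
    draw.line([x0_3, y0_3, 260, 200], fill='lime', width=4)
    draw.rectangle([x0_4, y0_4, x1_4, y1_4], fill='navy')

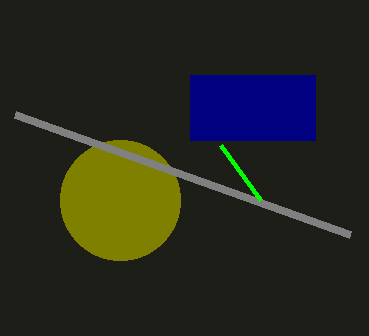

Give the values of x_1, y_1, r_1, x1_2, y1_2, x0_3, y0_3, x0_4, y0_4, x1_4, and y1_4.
x_1 = 120; y_1 = 200; r_1 = 60; x1_2 = 15; y1_2 = 115; x0_3 = 220; y0_3 = 145; x0_4 = 190; y0_4 = 75; x1_4 = 315; y1_4 = 140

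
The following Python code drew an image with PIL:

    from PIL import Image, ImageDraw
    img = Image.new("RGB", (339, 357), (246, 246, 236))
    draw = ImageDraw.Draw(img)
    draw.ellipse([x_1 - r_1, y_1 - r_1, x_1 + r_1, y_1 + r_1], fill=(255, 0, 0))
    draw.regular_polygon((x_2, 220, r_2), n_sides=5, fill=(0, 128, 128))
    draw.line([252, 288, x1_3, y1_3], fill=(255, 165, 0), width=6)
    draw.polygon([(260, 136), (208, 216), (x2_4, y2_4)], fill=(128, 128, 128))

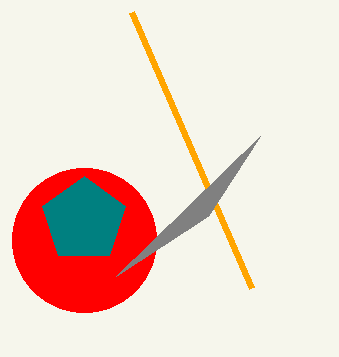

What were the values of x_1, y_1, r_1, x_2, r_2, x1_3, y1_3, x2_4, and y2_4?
x_1 = 84; y_1 = 240; r_1 = 72; x_2 = 84; r_2 = 44; x1_3 = 132; y1_3 = 12; x2_4 = 116; y2_4 = 276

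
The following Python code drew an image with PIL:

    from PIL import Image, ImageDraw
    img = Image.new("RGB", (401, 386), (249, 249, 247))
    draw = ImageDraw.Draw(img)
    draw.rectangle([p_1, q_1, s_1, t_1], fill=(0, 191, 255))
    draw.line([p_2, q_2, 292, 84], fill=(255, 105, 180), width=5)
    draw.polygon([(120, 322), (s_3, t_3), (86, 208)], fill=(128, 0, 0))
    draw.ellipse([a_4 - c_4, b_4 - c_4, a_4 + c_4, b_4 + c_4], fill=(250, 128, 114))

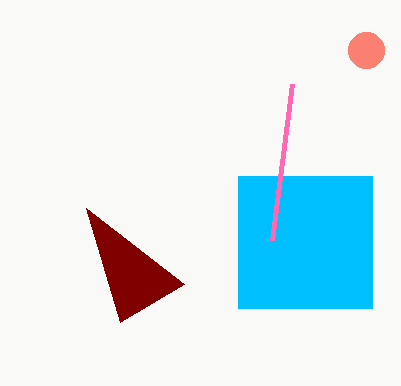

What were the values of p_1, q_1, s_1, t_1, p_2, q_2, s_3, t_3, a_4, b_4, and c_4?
p_1 = 238, q_1 = 176, s_1 = 372, t_1 = 308, p_2 = 272, q_2 = 240, s_3 = 184, t_3 = 284, a_4 = 366, b_4 = 50, c_4 = 18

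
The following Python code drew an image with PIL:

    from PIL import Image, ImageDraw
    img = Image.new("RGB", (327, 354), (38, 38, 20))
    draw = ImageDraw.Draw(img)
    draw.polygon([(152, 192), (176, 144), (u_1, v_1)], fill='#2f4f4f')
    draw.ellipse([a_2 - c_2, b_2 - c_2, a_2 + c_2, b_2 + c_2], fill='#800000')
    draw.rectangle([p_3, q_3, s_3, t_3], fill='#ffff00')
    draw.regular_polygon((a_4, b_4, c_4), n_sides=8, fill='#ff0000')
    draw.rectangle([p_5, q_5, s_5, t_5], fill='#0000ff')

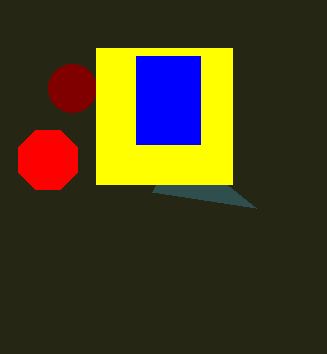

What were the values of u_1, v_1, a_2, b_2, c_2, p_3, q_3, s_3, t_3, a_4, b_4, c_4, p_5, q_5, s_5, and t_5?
u_1 = 256
v_1 = 208
a_2 = 72
b_2 = 88
c_2 = 24
p_3 = 96
q_3 = 48
s_3 = 232
t_3 = 184
a_4 = 48
b_4 = 160
c_4 = 32
p_5 = 136
q_5 = 56
s_5 = 200
t_5 = 144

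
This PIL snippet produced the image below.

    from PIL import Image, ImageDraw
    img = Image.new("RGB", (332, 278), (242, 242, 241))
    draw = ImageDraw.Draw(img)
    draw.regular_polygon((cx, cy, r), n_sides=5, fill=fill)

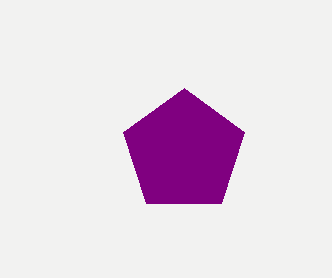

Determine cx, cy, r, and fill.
cx = 184, cy = 152, r = 64, fill = 'purple'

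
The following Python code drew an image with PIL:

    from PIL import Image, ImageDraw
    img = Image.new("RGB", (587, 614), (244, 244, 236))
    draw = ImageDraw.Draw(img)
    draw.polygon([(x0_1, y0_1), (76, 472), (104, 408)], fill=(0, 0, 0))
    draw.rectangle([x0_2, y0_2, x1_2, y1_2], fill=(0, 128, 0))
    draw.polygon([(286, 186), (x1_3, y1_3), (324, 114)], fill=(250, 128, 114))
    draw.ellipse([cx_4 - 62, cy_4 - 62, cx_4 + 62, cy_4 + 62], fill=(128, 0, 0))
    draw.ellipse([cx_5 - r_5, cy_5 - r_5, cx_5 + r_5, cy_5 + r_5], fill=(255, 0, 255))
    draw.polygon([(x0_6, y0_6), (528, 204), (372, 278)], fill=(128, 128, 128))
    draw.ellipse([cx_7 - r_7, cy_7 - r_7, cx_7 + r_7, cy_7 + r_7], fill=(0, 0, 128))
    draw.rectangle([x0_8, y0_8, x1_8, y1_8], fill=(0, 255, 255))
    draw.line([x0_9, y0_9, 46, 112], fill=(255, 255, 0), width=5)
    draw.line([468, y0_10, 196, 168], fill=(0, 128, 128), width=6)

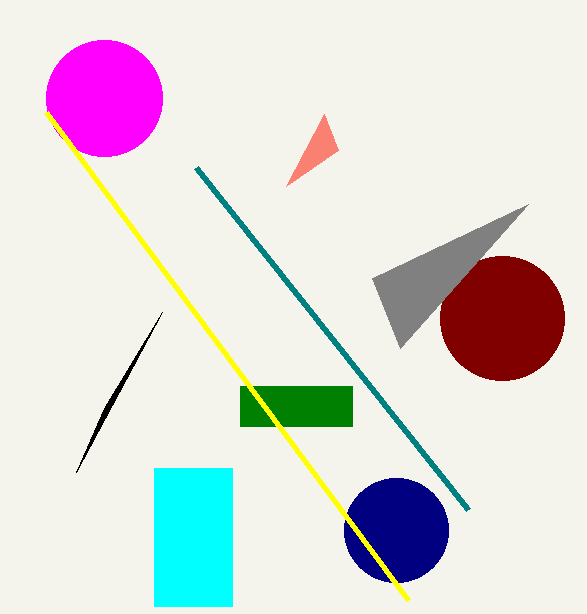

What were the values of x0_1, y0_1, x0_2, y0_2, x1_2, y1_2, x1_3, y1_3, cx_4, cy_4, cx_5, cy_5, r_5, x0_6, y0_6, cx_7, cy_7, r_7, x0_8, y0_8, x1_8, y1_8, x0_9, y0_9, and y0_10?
x0_1 = 162, y0_1 = 312, x0_2 = 240, y0_2 = 386, x1_2 = 352, y1_2 = 426, x1_3 = 338, y1_3 = 150, cx_4 = 502, cy_4 = 318, cx_5 = 104, cy_5 = 98, r_5 = 58, x0_6 = 400, y0_6 = 348, cx_7 = 396, cy_7 = 530, r_7 = 52, x0_8 = 154, y0_8 = 468, x1_8 = 232, y1_8 = 606, x0_9 = 408, y0_9 = 600, y0_10 = 510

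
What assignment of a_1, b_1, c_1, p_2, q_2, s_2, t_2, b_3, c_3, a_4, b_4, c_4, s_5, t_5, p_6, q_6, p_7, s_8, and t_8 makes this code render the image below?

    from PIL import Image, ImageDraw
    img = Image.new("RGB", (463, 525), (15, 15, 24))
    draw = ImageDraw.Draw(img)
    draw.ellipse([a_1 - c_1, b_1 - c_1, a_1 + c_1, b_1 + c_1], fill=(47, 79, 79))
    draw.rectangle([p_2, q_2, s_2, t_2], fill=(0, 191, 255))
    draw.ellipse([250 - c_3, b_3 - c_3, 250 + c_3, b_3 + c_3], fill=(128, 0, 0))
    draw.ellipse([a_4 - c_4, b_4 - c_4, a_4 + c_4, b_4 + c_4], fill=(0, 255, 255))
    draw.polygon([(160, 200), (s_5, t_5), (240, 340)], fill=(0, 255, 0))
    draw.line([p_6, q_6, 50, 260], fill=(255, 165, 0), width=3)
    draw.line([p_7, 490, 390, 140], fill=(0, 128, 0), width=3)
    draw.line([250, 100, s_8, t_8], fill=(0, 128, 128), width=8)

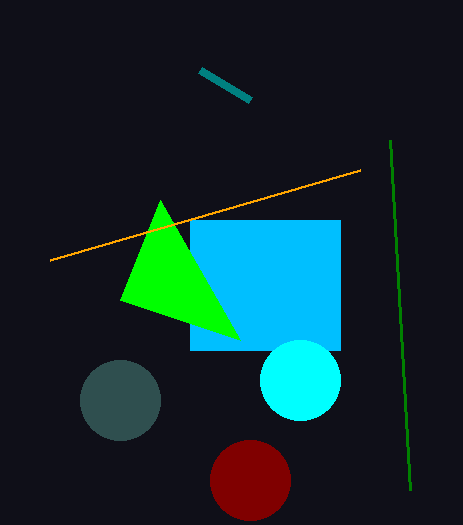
a_1 = 120, b_1 = 400, c_1 = 40, p_2 = 190, q_2 = 220, s_2 = 340, t_2 = 350, b_3 = 480, c_3 = 40, a_4 = 300, b_4 = 380, c_4 = 40, s_5 = 120, t_5 = 300, p_6 = 360, q_6 = 170, p_7 = 410, s_8 = 200, t_8 = 70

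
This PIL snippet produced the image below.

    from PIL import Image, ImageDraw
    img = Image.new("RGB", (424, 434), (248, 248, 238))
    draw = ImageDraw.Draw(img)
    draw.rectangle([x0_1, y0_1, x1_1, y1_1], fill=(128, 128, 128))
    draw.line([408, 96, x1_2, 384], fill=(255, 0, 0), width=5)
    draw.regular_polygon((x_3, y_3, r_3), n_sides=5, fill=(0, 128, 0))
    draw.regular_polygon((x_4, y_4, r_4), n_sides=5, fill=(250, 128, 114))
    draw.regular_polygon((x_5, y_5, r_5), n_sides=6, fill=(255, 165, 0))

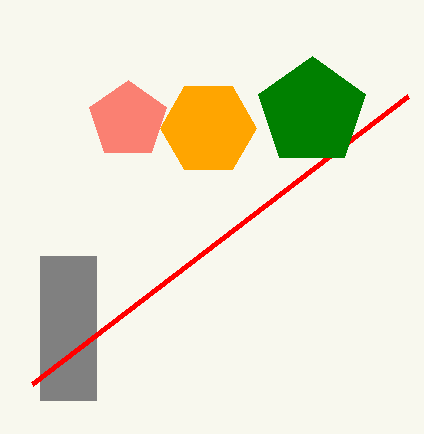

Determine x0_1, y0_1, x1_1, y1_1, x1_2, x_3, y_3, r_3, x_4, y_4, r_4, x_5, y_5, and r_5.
x0_1 = 40, y0_1 = 256, x1_1 = 96, y1_1 = 400, x1_2 = 32, x_3 = 312, y_3 = 112, r_3 = 56, x_4 = 128, y_4 = 120, r_4 = 40, x_5 = 208, y_5 = 128, r_5 = 48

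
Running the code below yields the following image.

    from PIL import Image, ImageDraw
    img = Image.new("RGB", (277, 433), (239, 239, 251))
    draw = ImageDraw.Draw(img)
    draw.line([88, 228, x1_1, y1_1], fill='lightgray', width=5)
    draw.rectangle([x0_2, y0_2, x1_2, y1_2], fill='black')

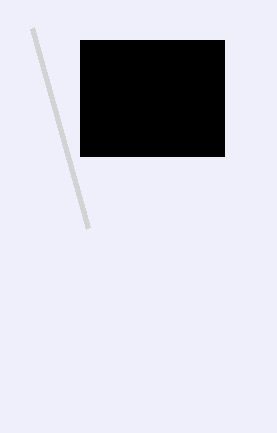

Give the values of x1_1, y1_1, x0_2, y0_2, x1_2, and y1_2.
x1_1 = 32; y1_1 = 28; x0_2 = 80; y0_2 = 40; x1_2 = 224; y1_2 = 156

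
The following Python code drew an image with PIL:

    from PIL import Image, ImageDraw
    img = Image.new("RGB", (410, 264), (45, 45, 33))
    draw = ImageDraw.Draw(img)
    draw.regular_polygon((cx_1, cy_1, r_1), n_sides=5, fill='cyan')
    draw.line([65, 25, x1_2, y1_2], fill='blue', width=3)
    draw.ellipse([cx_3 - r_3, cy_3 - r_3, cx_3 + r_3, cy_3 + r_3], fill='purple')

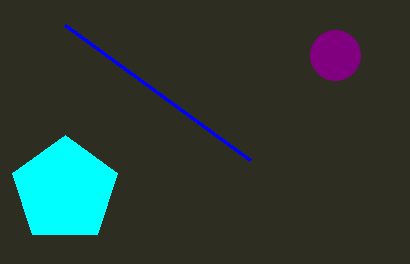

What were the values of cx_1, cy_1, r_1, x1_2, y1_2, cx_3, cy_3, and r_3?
cx_1 = 65, cy_1 = 190, r_1 = 55, x1_2 = 250, y1_2 = 160, cx_3 = 335, cy_3 = 55, r_3 = 25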